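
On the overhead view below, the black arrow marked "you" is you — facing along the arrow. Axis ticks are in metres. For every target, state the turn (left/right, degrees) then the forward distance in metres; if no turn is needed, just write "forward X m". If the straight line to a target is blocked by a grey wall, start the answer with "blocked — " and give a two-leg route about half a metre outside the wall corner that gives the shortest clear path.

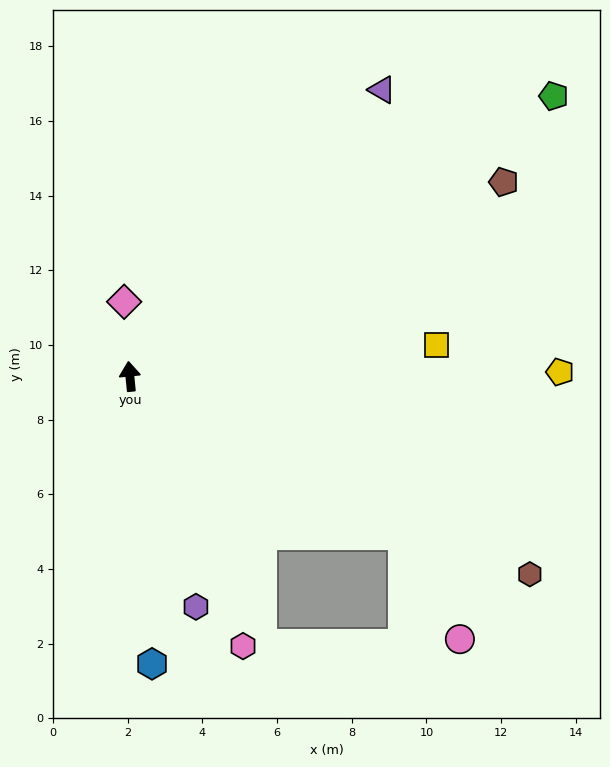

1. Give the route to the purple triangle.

turn right 47°, forward 10.2 m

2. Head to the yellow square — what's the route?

turn right 90°, forward 8.3 m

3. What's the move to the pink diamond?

forward 2.0 m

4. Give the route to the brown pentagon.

turn right 68°, forward 11.3 m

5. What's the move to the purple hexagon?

turn right 170°, forward 6.4 m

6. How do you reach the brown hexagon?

turn right 122°, forward 12.0 m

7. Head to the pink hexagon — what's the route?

turn right 163°, forward 7.8 m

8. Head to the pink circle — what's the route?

blocked — turn right 126°, forward 8.5 m, then turn right 32°, forward 3.2 m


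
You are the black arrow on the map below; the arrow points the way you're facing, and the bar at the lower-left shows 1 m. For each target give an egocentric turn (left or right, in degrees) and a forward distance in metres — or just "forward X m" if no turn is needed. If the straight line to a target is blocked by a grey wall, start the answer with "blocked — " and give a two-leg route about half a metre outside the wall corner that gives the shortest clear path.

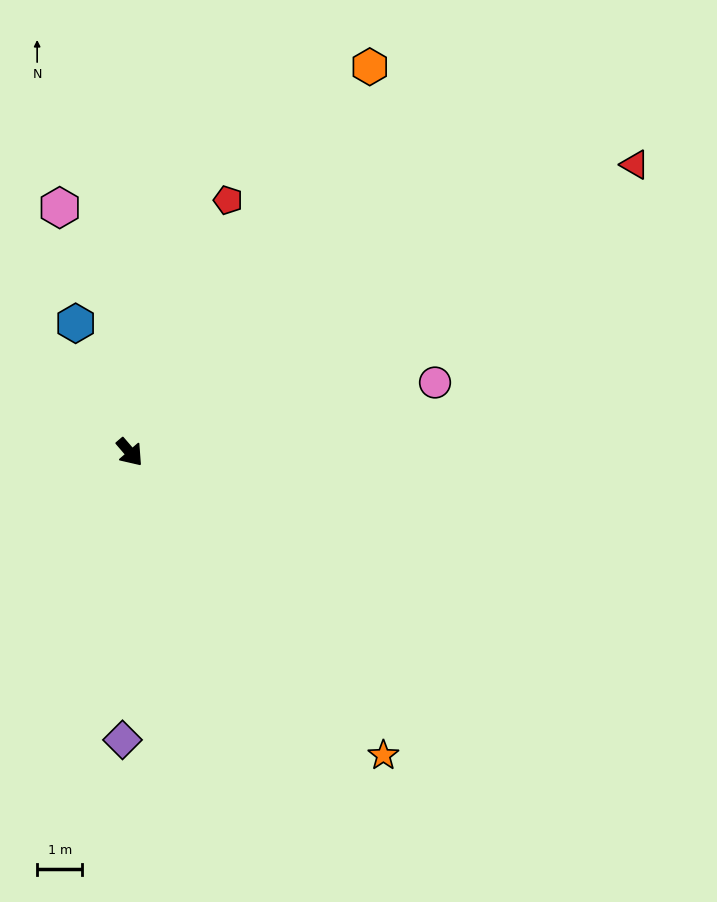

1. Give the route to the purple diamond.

turn right 42°, forward 6.4 m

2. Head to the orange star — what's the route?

forward 8.8 m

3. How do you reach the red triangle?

turn left 79°, forward 12.9 m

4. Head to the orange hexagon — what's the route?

turn left 107°, forward 10.1 m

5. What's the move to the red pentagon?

turn left 118°, forward 6.0 m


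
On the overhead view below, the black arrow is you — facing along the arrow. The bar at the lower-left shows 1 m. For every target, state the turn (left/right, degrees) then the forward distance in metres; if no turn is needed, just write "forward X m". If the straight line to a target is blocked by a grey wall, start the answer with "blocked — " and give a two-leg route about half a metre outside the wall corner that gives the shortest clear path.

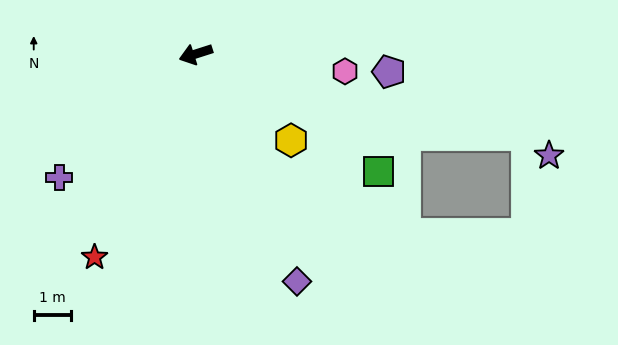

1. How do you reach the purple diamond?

turn left 96°, forward 6.6 m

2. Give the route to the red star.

turn left 46°, forward 6.0 m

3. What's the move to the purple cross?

turn left 24°, forward 4.9 m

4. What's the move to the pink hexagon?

turn left 156°, forward 4.0 m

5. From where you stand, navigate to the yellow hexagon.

turn left 120°, forward 3.4 m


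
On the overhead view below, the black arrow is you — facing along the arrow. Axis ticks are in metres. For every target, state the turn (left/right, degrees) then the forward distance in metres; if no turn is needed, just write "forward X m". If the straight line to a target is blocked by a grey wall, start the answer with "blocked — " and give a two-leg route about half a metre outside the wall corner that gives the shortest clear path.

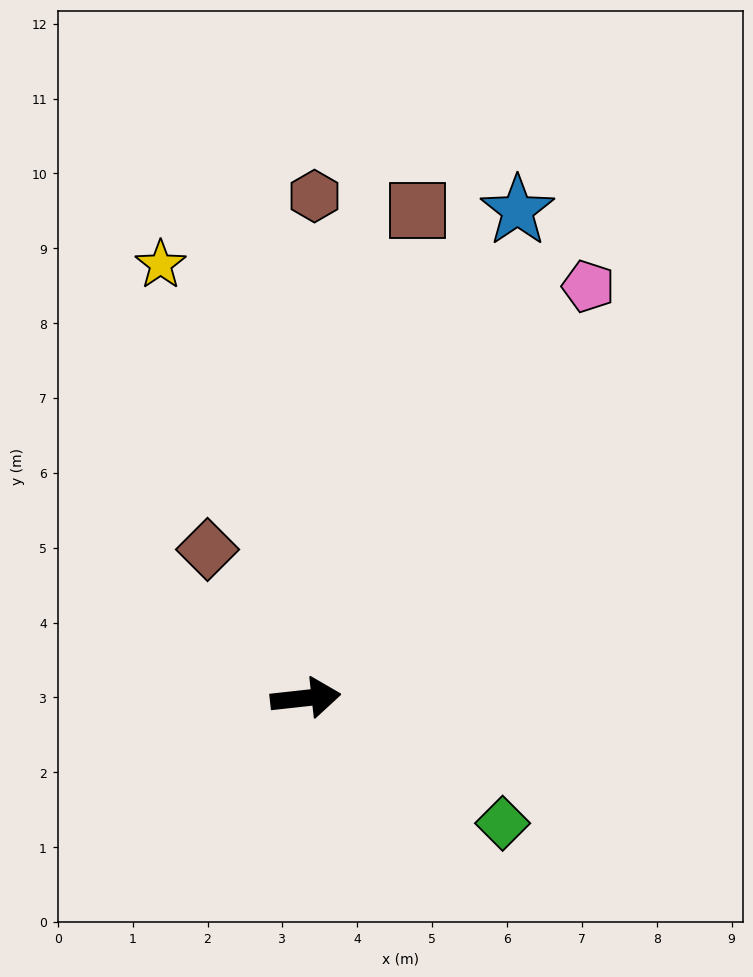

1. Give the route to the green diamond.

turn right 39°, forward 3.1 m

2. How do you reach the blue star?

turn left 60°, forward 7.1 m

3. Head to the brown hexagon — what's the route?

turn left 83°, forward 6.7 m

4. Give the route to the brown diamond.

turn left 117°, forward 2.4 m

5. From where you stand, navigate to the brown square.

turn left 71°, forward 6.7 m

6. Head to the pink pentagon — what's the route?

turn left 49°, forward 6.7 m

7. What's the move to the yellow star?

turn left 102°, forward 6.1 m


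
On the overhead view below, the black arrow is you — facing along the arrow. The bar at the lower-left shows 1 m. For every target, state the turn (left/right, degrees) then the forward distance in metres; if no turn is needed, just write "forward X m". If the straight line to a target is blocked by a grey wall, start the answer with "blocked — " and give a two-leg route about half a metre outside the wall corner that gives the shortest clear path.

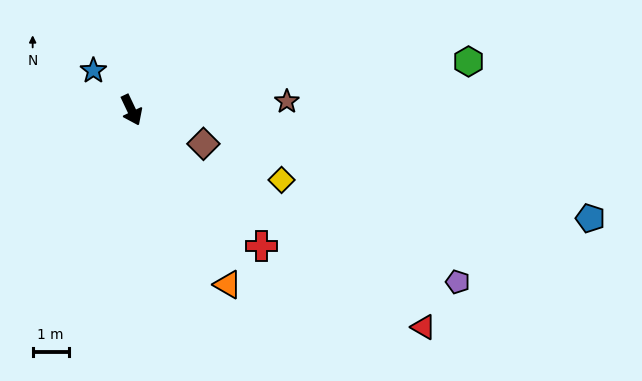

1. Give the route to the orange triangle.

turn left 4°, forward 5.5 m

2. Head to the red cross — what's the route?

turn left 18°, forward 5.2 m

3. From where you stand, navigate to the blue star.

turn right 161°, forward 1.5 m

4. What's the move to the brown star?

turn left 68°, forward 4.3 m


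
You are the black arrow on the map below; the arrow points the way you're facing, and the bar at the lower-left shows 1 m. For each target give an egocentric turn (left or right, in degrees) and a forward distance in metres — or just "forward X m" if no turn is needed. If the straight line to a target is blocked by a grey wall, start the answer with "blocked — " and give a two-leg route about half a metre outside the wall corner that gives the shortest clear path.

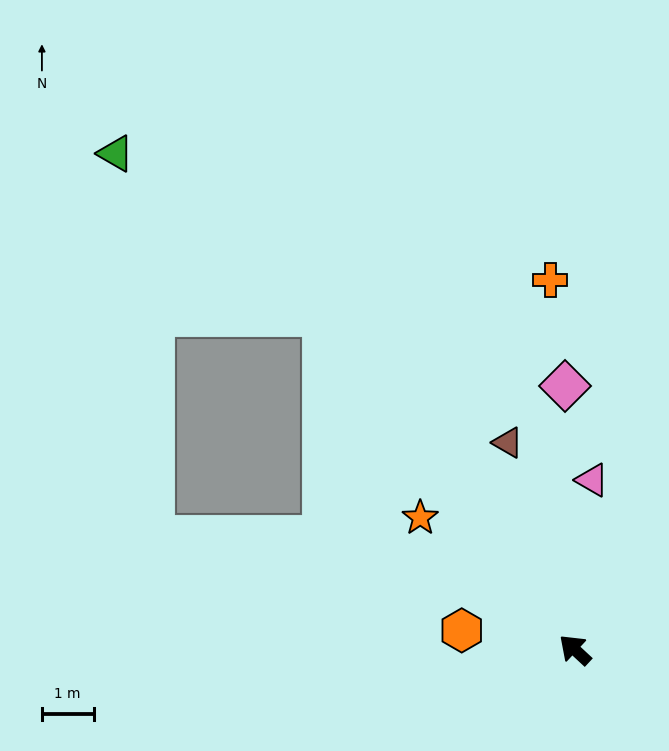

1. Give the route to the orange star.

turn left 2°, forward 3.9 m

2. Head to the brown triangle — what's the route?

turn right 29°, forward 4.2 m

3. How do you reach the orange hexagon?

turn left 33°, forward 2.2 m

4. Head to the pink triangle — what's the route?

turn right 53°, forward 3.3 m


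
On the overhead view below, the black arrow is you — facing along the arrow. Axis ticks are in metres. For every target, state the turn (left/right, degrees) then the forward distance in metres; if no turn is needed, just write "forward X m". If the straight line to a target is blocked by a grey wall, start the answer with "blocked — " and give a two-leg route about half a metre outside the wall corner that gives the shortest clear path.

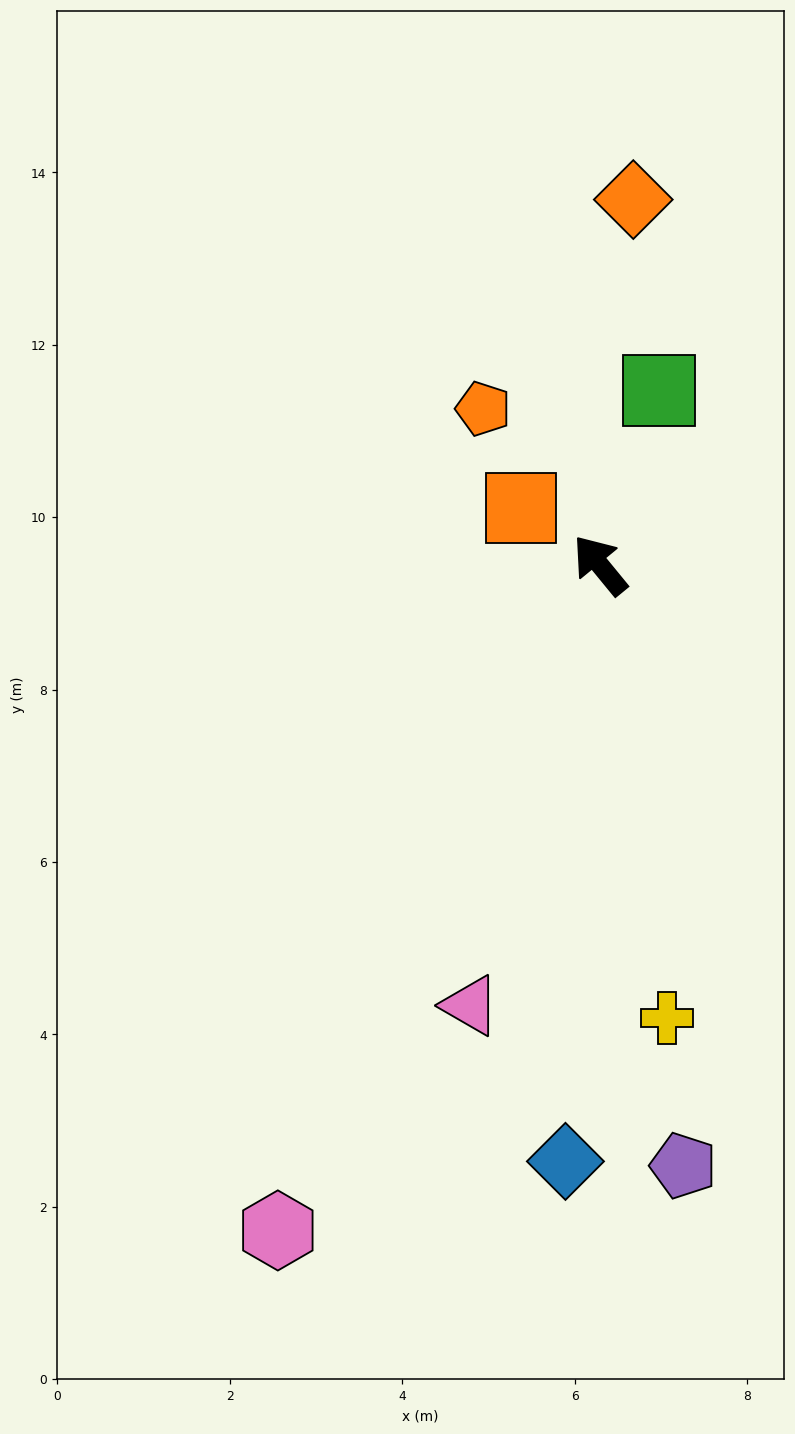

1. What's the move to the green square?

turn right 58°, forward 2.1 m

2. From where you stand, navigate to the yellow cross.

turn left 149°, forward 5.3 m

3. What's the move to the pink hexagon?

turn left 115°, forward 8.6 m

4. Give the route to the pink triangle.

turn left 124°, forward 5.3 m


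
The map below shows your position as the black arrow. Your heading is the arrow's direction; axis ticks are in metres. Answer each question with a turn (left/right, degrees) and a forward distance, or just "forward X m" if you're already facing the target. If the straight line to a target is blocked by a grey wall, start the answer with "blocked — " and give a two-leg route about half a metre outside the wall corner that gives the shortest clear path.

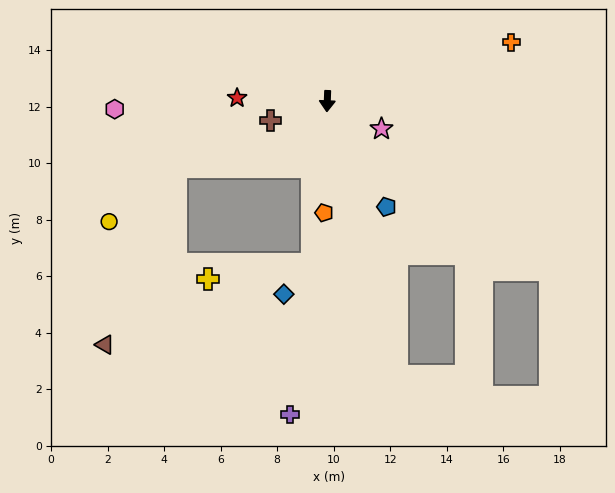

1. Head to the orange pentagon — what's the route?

forward 4.0 m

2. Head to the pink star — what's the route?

turn left 65°, forward 2.2 m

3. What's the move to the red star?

turn right 90°, forward 3.2 m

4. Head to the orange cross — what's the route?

turn left 110°, forward 6.8 m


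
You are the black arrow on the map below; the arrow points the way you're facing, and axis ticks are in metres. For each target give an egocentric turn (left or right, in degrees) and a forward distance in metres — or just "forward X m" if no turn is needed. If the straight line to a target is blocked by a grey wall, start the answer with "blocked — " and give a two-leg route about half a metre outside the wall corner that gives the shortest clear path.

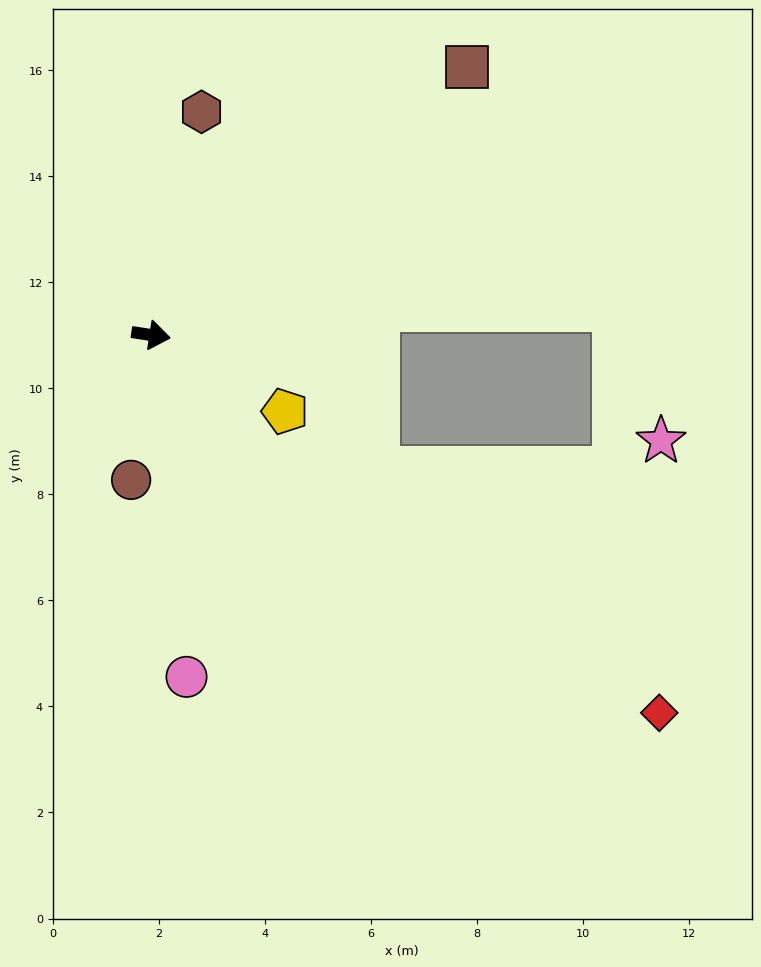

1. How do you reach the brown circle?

turn right 89°, forward 2.8 m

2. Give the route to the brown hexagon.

turn left 86°, forward 4.3 m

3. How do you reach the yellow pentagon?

turn right 21°, forward 2.9 m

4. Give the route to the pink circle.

turn right 75°, forward 6.5 m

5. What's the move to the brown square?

turn left 49°, forward 7.8 m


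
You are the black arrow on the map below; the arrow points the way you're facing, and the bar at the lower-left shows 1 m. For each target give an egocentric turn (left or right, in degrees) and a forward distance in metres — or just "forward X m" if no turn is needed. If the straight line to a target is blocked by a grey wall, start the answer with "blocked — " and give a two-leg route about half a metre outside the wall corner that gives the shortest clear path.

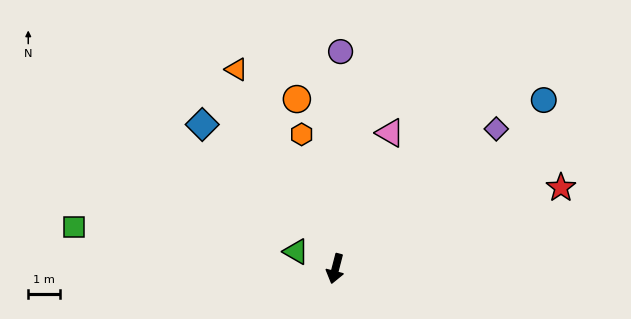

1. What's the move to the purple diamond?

turn left 145°, forward 6.7 m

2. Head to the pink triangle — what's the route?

turn left 173°, forward 4.6 m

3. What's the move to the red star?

turn left 124°, forward 7.5 m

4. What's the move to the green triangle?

turn right 99°, forward 1.3 m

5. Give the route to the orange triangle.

turn right 139°, forward 7.0 m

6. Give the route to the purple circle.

turn right 167°, forward 6.8 m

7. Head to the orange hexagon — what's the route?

turn right 151°, forward 4.3 m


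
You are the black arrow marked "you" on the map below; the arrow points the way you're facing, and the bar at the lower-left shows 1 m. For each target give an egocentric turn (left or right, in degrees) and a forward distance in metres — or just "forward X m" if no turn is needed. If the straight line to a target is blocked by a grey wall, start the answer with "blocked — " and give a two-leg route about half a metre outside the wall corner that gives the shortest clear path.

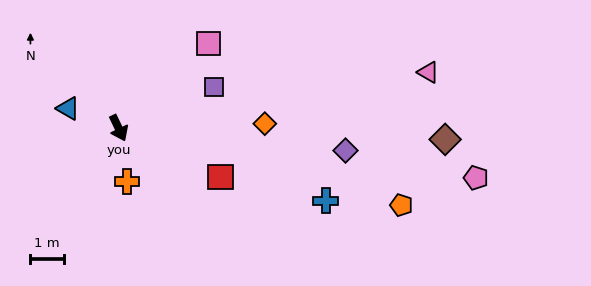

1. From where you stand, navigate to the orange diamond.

turn left 66°, forward 4.4 m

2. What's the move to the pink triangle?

turn left 75°, forward 9.5 m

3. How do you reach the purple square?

turn left 88°, forward 3.1 m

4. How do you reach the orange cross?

turn right 17°, forward 1.6 m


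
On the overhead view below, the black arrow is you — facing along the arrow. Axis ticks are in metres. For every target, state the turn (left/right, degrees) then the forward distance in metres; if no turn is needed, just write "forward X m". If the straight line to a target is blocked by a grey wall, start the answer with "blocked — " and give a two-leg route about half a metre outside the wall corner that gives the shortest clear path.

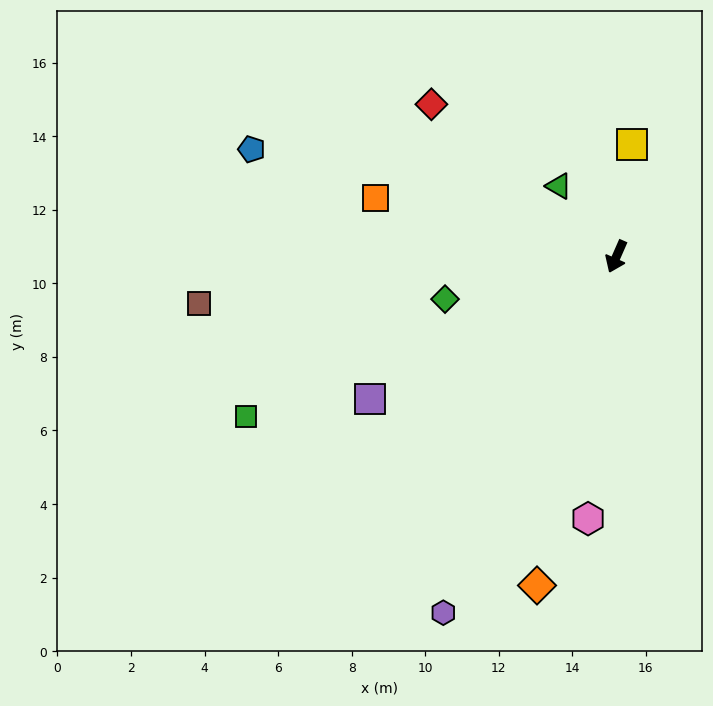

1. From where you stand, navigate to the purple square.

turn right 36°, forward 7.7 m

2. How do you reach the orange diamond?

turn left 10°, forward 9.2 m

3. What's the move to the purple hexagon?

turn right 2°, forward 10.8 m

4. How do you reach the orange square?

turn right 80°, forward 6.7 m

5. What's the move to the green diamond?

turn right 52°, forward 4.8 m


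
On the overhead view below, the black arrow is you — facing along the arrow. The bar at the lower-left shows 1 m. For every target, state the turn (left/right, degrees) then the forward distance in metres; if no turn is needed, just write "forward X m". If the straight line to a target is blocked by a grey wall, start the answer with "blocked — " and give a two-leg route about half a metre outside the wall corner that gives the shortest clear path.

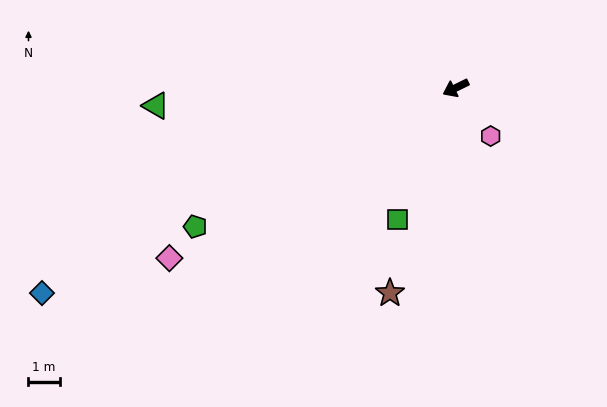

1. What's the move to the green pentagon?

forward 9.4 m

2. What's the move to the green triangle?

turn right 23°, forward 9.6 m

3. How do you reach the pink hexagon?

turn left 100°, forward 1.9 m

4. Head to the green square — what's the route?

turn left 40°, forward 4.6 m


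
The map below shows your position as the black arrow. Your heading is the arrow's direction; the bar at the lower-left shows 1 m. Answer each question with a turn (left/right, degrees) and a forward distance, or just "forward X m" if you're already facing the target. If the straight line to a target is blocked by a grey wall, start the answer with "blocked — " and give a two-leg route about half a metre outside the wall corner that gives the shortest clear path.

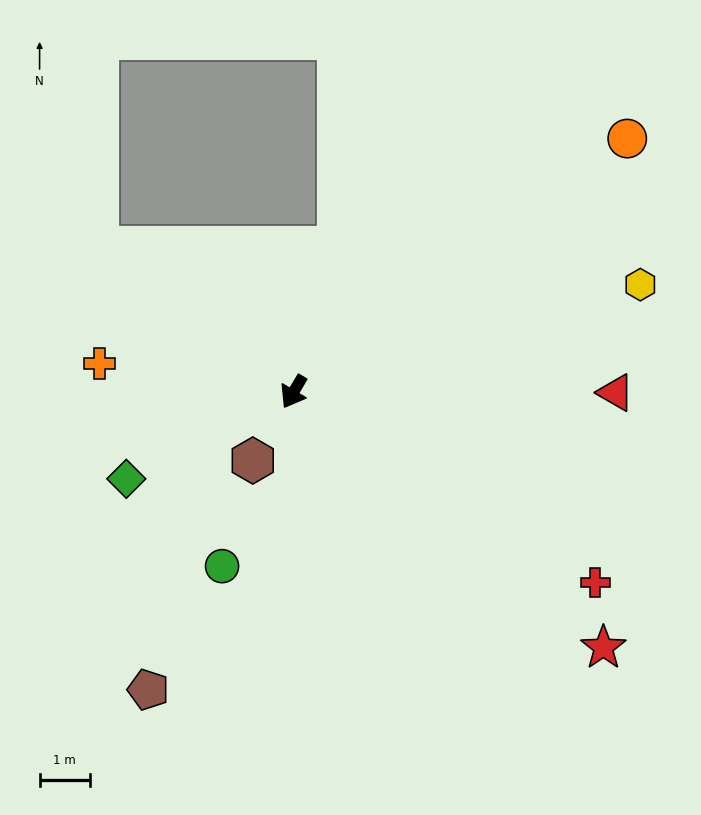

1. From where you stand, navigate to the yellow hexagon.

turn left 138°, forward 7.2 m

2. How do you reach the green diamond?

turn right 32°, forward 3.8 m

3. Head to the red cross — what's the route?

turn left 88°, forward 7.1 m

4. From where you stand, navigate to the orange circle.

turn left 158°, forward 8.3 m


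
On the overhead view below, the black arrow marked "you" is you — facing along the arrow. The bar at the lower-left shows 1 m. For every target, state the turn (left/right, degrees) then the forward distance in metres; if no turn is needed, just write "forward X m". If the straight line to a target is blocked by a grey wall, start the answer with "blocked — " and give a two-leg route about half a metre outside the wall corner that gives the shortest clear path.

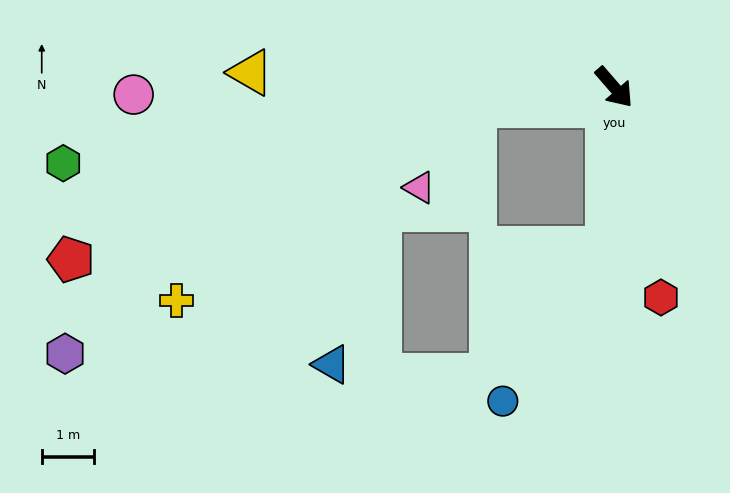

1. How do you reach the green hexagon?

turn right 123°, forward 10.6 m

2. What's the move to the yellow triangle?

turn right 133°, forward 6.9 m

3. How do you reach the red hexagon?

turn right 28°, forward 4.1 m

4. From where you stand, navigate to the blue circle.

blocked — turn right 43°, forward 3.1 m, then turn right 32°, forward 3.5 m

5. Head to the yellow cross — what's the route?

blocked — turn right 124°, forward 2.7 m, then turn left 26°, forward 6.7 m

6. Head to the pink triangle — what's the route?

blocked — turn right 124°, forward 2.7 m, then turn left 49°, forward 1.9 m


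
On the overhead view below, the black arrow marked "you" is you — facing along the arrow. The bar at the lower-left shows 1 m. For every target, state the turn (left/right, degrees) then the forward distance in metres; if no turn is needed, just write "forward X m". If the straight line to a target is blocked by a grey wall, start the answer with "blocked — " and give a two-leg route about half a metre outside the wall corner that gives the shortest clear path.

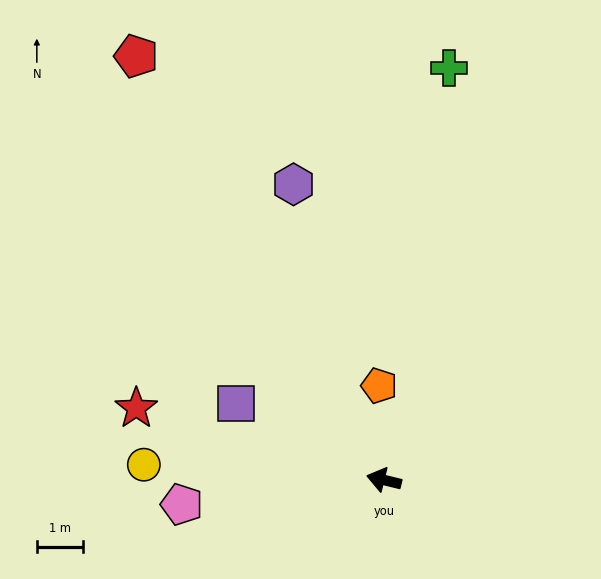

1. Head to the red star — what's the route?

turn right 2°, forward 5.6 m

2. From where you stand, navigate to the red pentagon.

turn right 46°, forward 10.7 m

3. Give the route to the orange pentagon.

turn right 73°, forward 2.1 m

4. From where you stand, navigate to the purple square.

turn right 14°, forward 3.6 m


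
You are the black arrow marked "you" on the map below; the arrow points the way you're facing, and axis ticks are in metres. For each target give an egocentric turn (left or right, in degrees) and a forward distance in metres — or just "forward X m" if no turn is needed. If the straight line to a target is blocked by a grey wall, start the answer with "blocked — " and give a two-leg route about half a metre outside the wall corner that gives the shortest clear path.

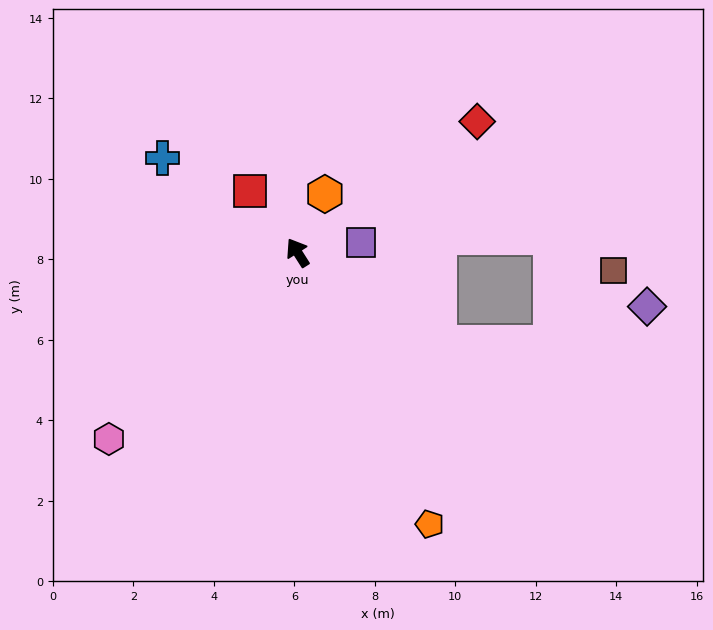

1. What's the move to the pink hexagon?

turn left 102°, forward 6.6 m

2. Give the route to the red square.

turn left 6°, forward 1.9 m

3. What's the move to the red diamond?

turn right 86°, forward 5.5 m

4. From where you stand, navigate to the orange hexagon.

turn right 57°, forward 1.6 m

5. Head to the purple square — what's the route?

turn right 113°, forward 1.6 m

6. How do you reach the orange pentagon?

turn left 174°, forward 7.5 m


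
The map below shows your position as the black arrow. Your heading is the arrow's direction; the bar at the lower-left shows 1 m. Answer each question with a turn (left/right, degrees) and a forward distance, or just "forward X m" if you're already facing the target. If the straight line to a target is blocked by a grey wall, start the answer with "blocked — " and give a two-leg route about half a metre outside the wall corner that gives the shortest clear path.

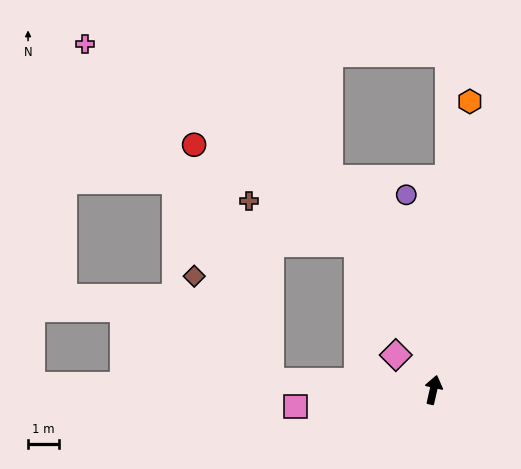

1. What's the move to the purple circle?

turn left 21°, forward 6.3 m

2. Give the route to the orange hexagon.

turn left 6°, forward 9.3 m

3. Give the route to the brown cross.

blocked — turn left 100°, forward 5.2 m, then turn right 80°, forward 5.8 m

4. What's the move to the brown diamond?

blocked — turn left 100°, forward 5.2 m, then turn right 51°, forward 4.2 m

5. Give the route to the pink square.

turn left 110°, forward 4.4 m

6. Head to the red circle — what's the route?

blocked — turn left 100°, forward 5.2 m, then turn right 69°, forward 7.9 m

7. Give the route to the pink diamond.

turn left 60°, forward 1.6 m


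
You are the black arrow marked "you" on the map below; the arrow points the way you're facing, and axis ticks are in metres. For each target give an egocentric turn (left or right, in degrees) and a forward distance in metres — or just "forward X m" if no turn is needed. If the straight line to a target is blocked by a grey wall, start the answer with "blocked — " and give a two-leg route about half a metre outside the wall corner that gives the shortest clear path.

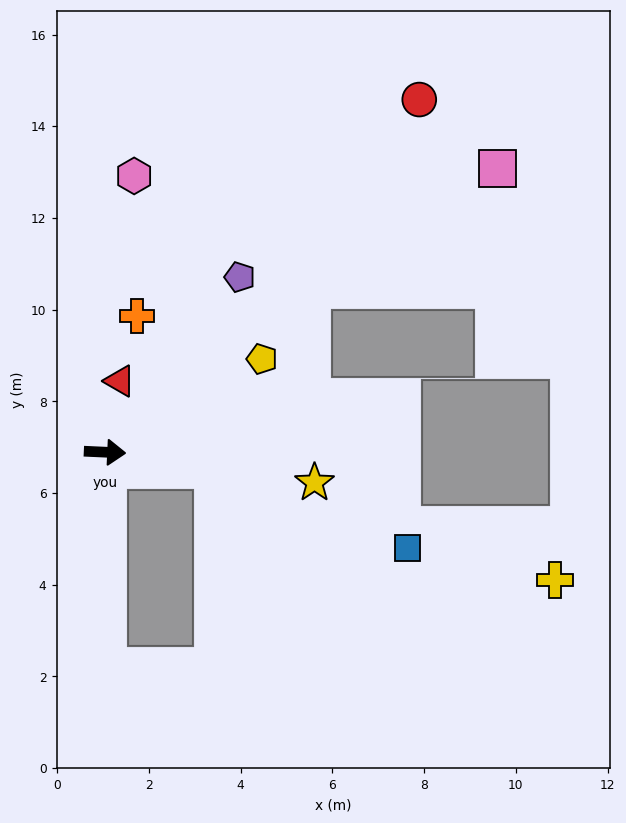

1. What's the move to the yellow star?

turn right 6°, forward 4.6 m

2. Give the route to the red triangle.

turn left 81°, forward 1.6 m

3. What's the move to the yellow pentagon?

turn left 33°, forward 4.0 m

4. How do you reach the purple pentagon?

turn left 55°, forward 4.8 m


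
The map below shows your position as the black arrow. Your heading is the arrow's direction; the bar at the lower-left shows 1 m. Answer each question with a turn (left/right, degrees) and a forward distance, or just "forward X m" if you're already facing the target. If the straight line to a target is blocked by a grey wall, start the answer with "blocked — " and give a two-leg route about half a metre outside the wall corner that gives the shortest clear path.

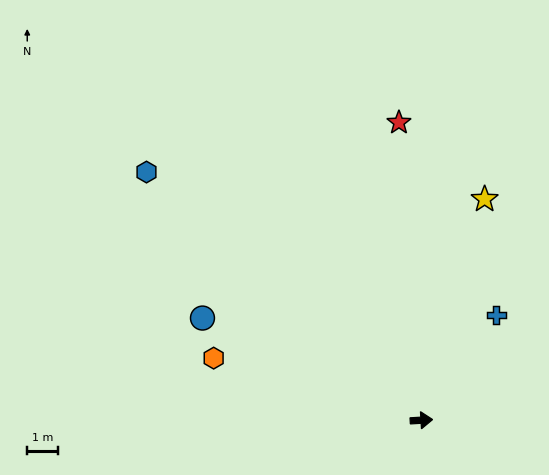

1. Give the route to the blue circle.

turn left 152°, forward 7.9 m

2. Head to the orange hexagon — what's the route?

turn left 160°, forward 7.1 m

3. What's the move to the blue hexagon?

turn left 135°, forward 12.1 m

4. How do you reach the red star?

turn left 91°, forward 9.8 m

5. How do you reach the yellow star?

turn left 71°, forward 7.5 m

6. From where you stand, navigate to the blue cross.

turn left 51°, forward 4.2 m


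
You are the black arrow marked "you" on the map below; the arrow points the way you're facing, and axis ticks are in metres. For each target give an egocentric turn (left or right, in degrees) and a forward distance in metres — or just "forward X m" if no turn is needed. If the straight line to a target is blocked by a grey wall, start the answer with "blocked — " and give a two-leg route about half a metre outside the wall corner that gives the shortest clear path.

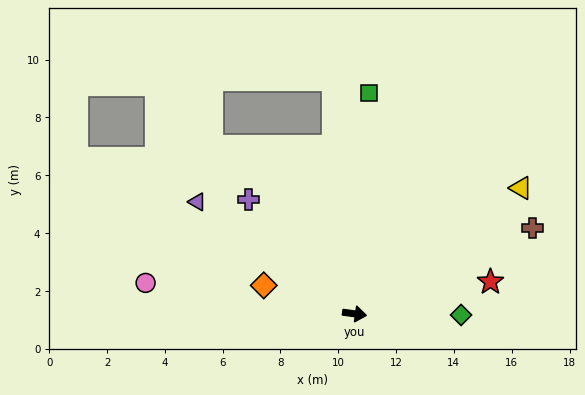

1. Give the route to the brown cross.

turn left 33°, forward 6.8 m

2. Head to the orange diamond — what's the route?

turn left 170°, forward 3.3 m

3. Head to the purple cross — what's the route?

turn left 141°, forward 5.4 m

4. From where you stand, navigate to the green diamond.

turn left 7°, forward 3.7 m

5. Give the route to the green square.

turn left 94°, forward 7.7 m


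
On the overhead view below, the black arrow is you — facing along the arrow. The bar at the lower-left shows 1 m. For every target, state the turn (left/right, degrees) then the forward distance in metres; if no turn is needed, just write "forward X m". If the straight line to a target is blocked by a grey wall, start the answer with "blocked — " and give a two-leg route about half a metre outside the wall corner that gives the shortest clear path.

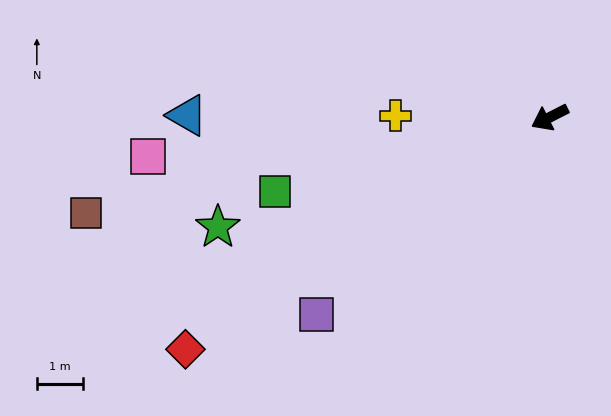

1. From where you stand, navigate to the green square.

turn right 12°, forward 6.1 m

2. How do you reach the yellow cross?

turn right 28°, forward 3.3 m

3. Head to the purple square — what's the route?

turn left 13°, forward 6.6 m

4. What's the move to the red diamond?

turn left 5°, forward 9.3 m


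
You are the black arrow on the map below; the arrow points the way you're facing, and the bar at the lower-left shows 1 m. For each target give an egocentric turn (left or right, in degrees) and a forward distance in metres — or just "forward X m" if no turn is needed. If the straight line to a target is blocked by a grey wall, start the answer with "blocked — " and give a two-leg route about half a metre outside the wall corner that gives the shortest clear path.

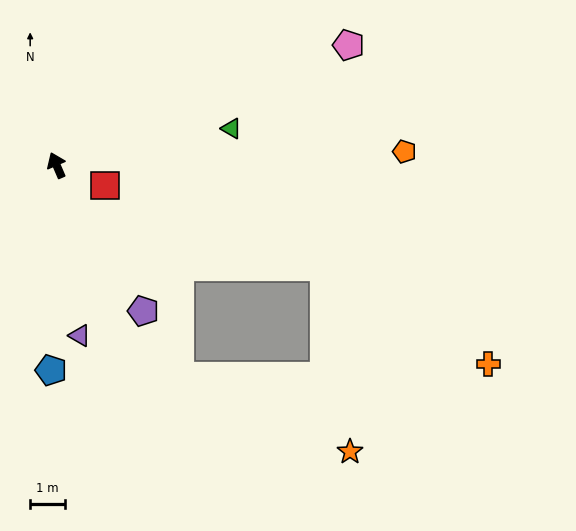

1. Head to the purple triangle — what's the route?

turn left 164°, forward 5.0 m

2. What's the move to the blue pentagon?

turn left 155°, forward 5.9 m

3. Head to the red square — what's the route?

turn right 136°, forward 1.5 m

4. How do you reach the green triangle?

turn right 101°, forward 5.1 m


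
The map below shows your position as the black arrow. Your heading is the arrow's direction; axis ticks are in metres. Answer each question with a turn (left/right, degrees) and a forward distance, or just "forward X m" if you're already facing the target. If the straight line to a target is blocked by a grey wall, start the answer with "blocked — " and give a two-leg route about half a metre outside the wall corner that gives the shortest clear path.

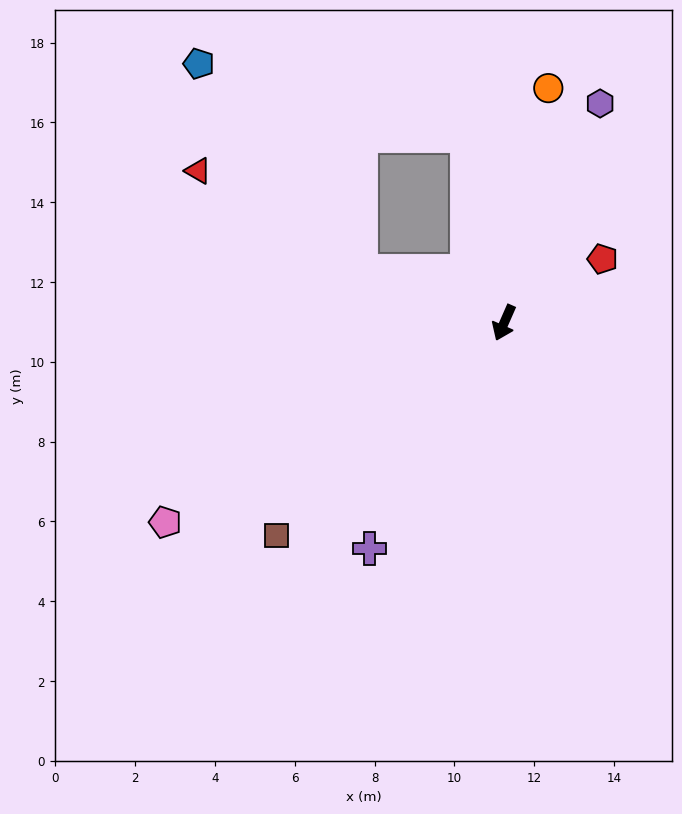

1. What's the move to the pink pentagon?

turn right 36°, forward 9.9 m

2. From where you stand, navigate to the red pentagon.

turn left 147°, forward 2.9 m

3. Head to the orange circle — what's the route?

turn right 167°, forward 6.0 m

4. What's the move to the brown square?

turn right 23°, forward 7.8 m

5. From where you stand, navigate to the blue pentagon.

blocked — turn right 86°, forward 3.8 m, then turn right 32°, forward 6.6 m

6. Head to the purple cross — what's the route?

turn right 7°, forward 6.6 m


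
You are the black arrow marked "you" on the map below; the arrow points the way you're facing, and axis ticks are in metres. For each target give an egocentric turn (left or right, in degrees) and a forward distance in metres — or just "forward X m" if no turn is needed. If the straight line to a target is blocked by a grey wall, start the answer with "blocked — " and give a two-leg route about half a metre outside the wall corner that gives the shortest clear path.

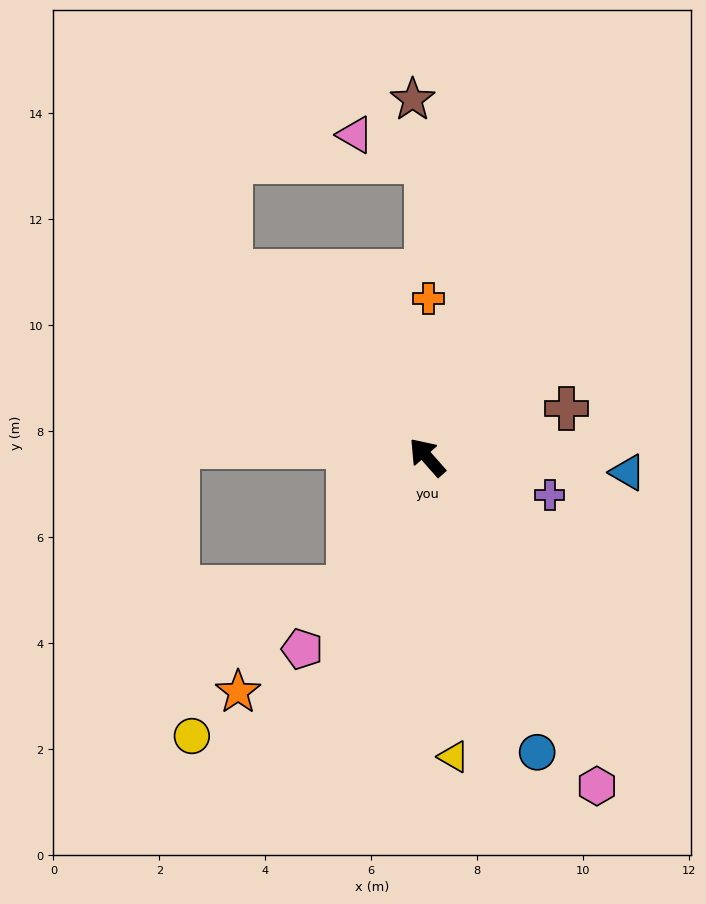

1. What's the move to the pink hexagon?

turn left 166°, forward 7.0 m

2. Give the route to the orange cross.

turn right 42°, forward 3.0 m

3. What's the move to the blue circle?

turn left 159°, forward 5.9 m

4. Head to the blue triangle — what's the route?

turn right 136°, forward 3.8 m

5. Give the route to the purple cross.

turn right 149°, forward 2.4 m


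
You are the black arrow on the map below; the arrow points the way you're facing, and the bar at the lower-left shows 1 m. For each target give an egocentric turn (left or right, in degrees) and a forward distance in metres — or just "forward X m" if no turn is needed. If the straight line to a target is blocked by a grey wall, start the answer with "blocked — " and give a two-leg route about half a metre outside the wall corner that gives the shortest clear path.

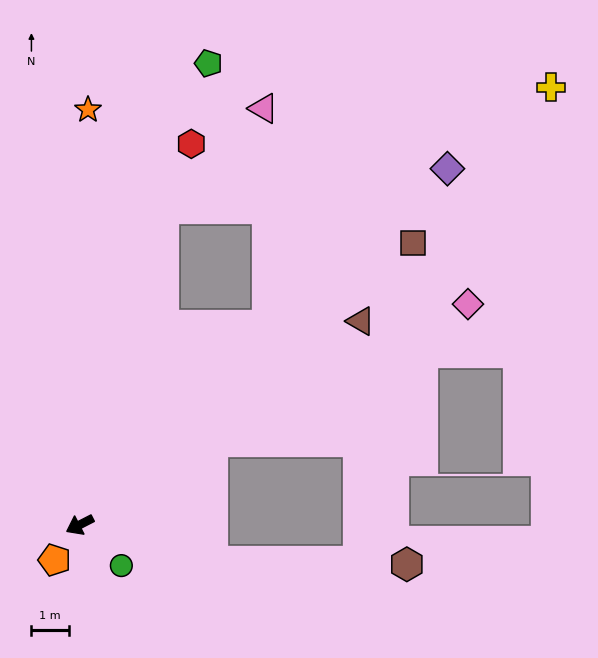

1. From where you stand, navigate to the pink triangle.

blocked — turn right 132°, forward 8.8 m, then turn right 30°, forward 3.8 m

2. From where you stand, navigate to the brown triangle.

turn right 171°, forward 9.3 m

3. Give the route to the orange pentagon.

turn left 27°, forward 1.2 m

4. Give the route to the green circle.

turn left 108°, forward 1.6 m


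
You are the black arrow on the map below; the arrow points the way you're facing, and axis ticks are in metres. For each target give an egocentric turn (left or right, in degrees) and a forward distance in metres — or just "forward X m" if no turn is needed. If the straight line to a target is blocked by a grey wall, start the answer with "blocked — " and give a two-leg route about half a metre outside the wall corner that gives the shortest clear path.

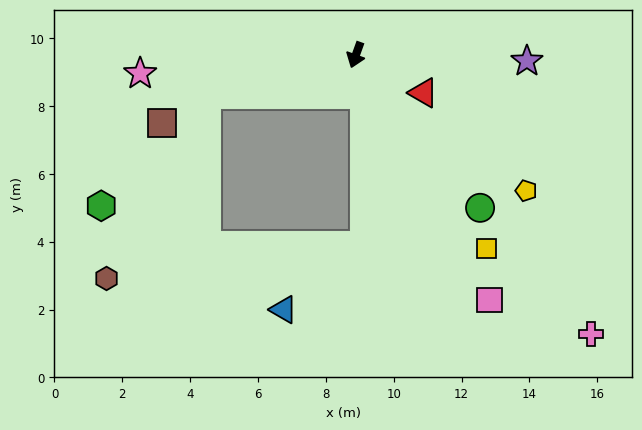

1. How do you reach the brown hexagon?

blocked — turn right 55°, forward 4.6 m, then turn left 46°, forward 6.2 m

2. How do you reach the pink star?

turn right 65°, forward 6.4 m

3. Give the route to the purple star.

turn left 108°, forward 5.0 m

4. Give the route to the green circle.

turn left 59°, forward 5.8 m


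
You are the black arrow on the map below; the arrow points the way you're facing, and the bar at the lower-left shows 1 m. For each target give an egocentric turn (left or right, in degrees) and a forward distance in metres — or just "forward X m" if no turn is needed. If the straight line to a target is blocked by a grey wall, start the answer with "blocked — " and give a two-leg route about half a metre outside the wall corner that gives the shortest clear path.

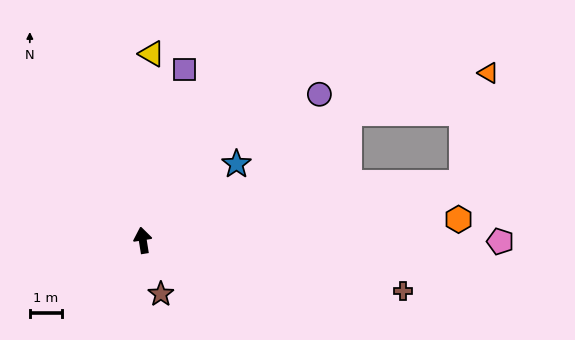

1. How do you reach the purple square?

turn right 23°, forward 5.4 m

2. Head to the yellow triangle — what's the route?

turn right 12°, forward 5.8 m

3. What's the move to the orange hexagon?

turn right 95°, forward 9.8 m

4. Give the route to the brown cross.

turn right 110°, forward 8.2 m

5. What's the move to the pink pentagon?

turn right 99°, forward 11.0 m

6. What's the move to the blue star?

turn right 60°, forward 3.7 m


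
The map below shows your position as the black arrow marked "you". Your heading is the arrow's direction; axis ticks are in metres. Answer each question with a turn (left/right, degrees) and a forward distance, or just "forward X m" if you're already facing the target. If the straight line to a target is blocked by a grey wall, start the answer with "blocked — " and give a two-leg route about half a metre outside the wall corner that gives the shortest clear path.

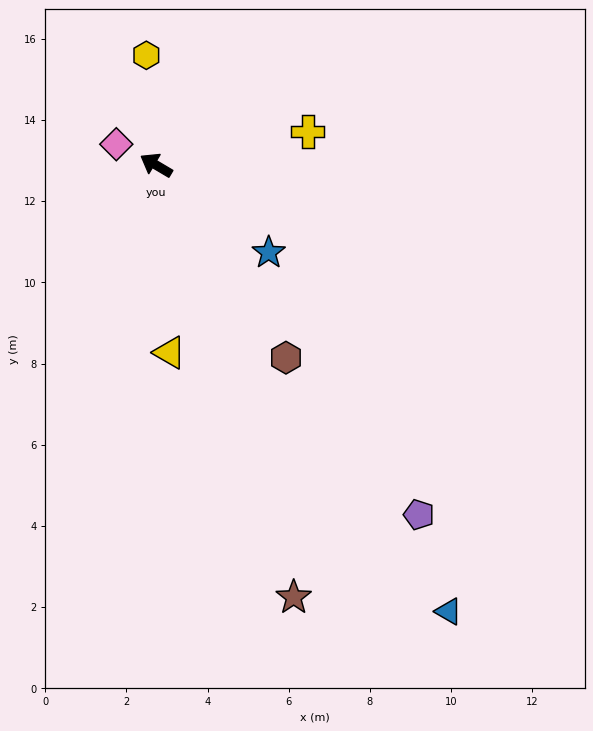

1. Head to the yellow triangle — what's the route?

turn left 125°, forward 4.6 m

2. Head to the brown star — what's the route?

turn left 138°, forward 11.2 m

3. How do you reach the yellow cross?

turn right 137°, forward 3.8 m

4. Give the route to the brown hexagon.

turn left 155°, forward 5.7 m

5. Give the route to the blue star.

turn left 173°, forward 3.5 m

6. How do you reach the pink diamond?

turn left 3°, forward 1.1 m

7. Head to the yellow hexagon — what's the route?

turn right 54°, forward 2.7 m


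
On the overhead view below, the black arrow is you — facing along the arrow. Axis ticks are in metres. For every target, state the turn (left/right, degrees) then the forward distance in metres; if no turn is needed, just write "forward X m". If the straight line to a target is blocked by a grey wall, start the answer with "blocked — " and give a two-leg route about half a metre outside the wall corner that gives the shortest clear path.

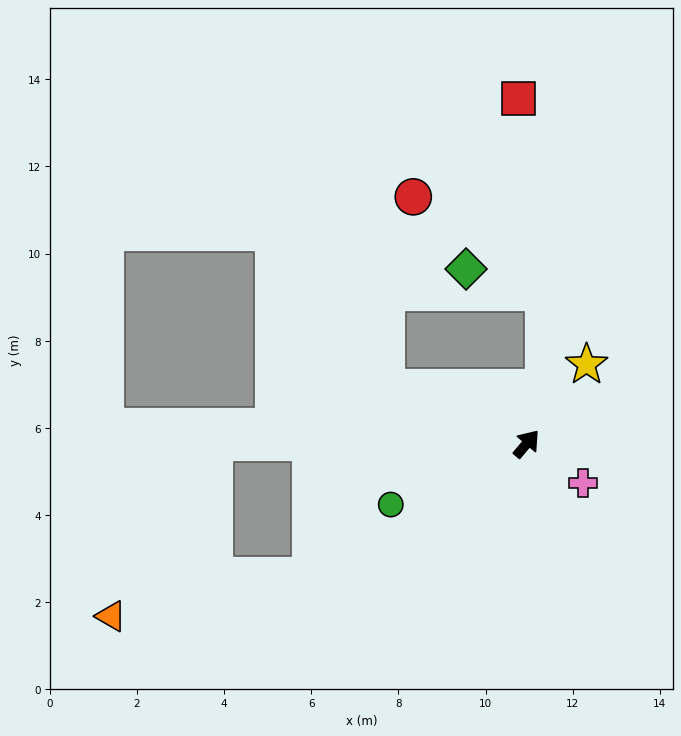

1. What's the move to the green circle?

turn left 154°, forward 3.4 m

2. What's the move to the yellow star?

turn left 3°, forward 2.3 m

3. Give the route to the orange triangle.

blocked — turn left 162°, forward 5.8 m, then turn right 20°, forward 4.7 m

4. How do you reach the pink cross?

turn right 85°, forward 1.6 m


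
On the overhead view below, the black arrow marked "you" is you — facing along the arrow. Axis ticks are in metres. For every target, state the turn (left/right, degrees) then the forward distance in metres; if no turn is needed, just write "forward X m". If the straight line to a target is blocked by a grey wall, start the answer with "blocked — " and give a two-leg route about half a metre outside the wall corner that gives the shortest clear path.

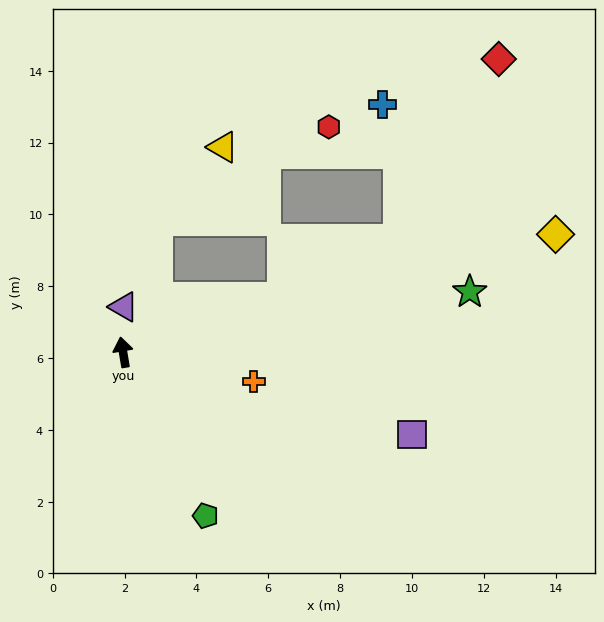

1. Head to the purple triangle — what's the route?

turn right 10°, forward 1.3 m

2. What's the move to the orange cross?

turn right 112°, forward 3.7 m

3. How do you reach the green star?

turn right 90°, forward 9.8 m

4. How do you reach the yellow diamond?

turn right 84°, forward 12.5 m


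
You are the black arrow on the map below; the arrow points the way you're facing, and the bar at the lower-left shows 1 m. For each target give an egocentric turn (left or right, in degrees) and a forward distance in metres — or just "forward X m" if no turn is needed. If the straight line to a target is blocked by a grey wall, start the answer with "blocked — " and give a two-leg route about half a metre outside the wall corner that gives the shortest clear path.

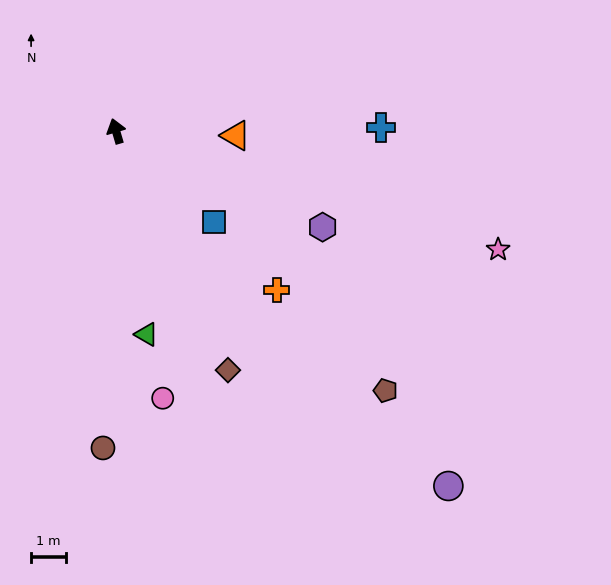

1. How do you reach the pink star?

turn right 124°, forward 11.5 m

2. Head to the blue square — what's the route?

turn right 149°, forward 3.9 m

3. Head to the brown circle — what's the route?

turn left 161°, forward 9.1 m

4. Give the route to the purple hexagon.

turn right 131°, forward 6.5 m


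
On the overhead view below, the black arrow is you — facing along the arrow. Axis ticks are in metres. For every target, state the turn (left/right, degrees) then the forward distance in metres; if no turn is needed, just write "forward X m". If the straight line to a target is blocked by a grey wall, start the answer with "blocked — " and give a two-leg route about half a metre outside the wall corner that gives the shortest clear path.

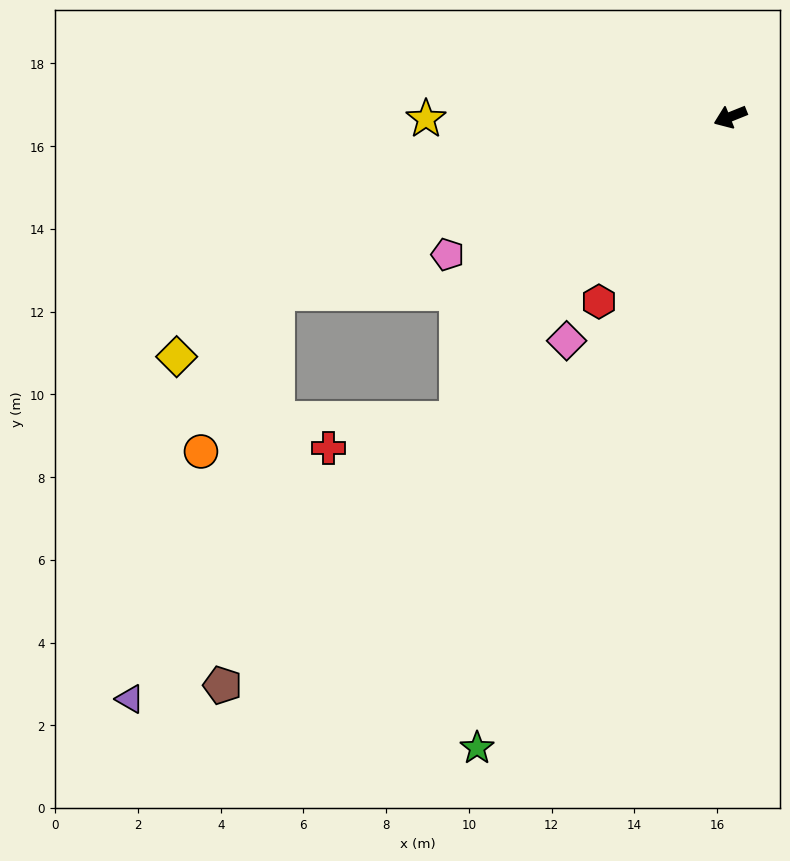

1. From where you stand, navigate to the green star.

turn left 46°, forward 16.4 m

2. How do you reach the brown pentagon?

turn left 26°, forward 18.4 m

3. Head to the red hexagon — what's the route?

turn left 33°, forward 5.5 m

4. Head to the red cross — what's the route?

blocked — turn left 26°, forward 9.9 m, then turn right 35°, forward 3.2 m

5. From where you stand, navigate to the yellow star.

turn right 22°, forward 7.4 m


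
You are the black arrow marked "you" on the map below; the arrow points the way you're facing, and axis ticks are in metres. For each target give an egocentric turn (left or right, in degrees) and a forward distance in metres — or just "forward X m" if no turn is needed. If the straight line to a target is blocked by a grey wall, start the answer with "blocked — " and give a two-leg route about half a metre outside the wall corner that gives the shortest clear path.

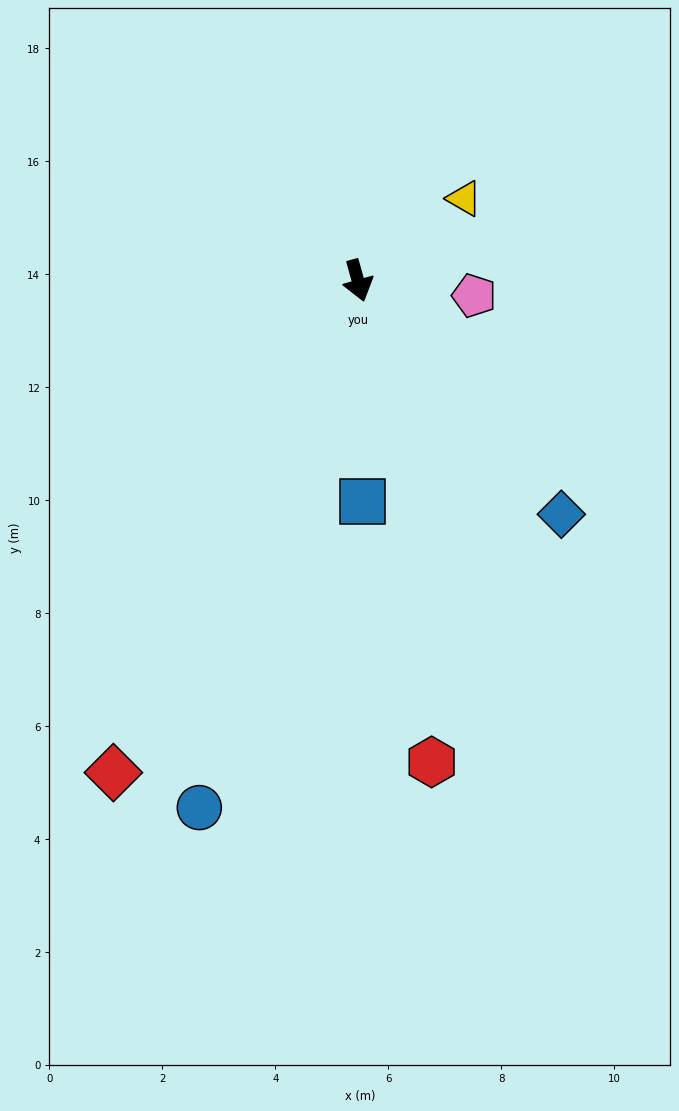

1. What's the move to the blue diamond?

turn left 25°, forward 5.5 m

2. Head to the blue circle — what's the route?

turn right 32°, forward 9.7 m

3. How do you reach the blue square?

turn right 14°, forward 3.9 m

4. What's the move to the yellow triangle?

turn left 112°, forward 2.4 m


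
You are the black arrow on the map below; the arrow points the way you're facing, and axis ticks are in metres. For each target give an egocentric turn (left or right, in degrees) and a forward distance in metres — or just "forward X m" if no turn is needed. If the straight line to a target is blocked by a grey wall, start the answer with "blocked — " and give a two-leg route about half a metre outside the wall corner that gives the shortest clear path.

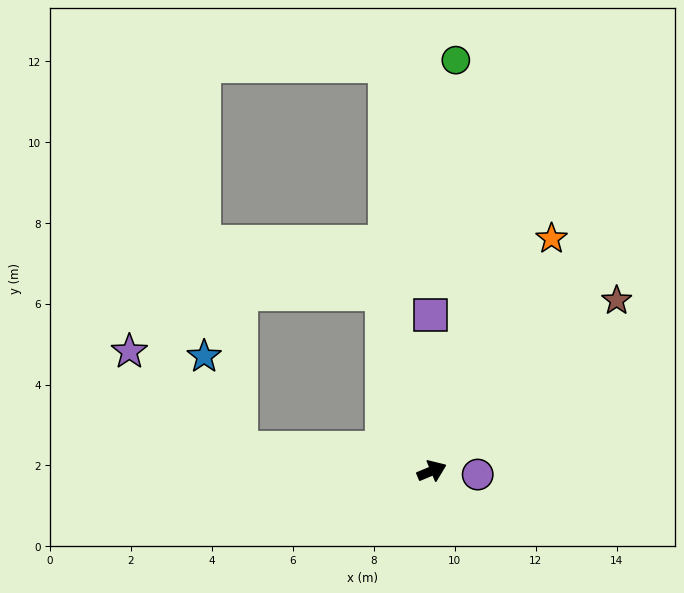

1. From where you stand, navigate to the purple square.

turn left 68°, forward 3.9 m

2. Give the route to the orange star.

turn left 40°, forward 6.5 m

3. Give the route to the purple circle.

turn right 27°, forward 1.1 m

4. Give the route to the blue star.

blocked — turn left 151°, forward 4.7 m, then turn right 62°, forward 2.4 m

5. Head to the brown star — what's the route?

turn left 20°, forward 6.2 m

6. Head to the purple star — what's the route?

blocked — turn left 151°, forward 4.7 m, then turn right 34°, forward 3.6 m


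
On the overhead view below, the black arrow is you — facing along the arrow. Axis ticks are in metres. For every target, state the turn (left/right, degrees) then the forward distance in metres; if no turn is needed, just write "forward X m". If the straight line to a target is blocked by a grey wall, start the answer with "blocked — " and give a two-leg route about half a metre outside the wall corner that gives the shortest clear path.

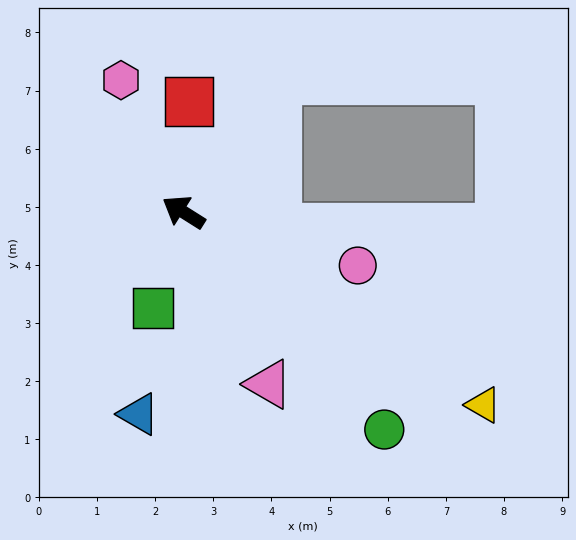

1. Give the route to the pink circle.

turn right 165°, forward 3.1 m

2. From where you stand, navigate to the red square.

turn right 61°, forward 1.9 m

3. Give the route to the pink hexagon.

turn right 32°, forward 2.5 m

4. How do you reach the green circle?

turn left 165°, forward 5.1 m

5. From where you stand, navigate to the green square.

turn left 104°, forward 1.7 m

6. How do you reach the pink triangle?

turn left 148°, forward 3.3 m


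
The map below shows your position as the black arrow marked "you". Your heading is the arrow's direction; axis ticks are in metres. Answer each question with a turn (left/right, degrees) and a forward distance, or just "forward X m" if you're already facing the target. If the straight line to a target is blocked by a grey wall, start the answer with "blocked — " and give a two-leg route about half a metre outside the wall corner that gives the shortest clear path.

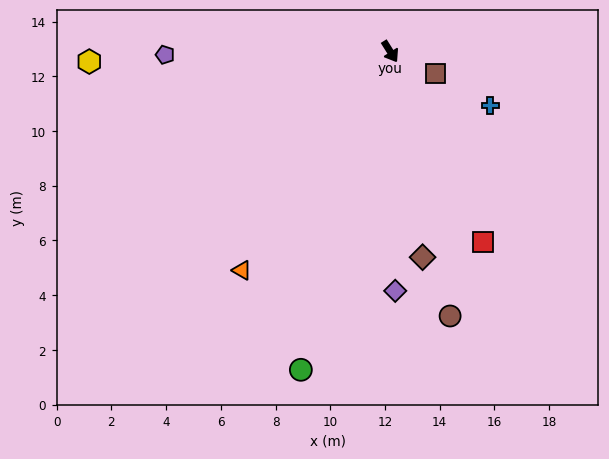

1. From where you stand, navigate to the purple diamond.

turn right 31°, forward 8.7 m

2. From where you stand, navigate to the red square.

turn right 6°, forward 7.7 m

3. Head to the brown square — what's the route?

turn left 32°, forward 1.8 m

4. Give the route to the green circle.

turn right 48°, forward 12.1 m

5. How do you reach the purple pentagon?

turn right 121°, forward 8.2 m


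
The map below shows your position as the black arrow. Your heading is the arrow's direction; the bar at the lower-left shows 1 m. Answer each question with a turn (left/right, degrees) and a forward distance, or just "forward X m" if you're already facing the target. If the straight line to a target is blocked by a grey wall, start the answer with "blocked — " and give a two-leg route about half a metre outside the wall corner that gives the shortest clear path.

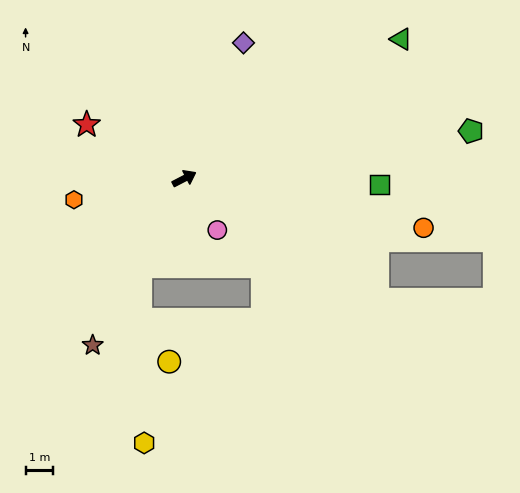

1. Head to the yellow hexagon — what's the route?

blocked — turn right 144°, forward 3.5 m, then turn left 28°, forward 6.3 m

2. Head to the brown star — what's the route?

turn right 146°, forward 6.8 m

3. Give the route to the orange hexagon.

turn left 164°, forward 4.0 m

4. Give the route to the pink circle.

turn right 85°, forward 2.2 m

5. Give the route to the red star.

turn left 124°, forward 4.0 m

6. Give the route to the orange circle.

turn right 39°, forward 8.8 m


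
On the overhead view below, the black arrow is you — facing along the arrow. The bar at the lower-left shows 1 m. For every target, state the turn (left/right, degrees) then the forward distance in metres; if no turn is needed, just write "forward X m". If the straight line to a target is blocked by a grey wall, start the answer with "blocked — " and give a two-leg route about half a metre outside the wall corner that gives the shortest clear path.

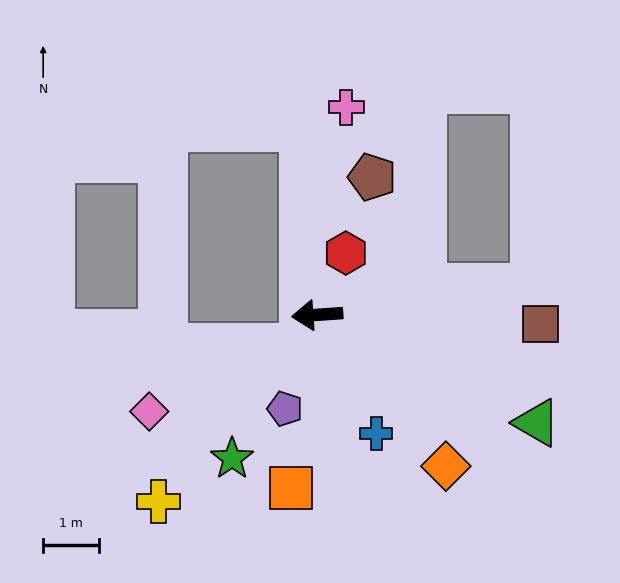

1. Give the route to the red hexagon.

turn right 119°, forward 1.2 m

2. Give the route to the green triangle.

turn left 150°, forward 4.4 m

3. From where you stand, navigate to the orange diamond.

turn left 126°, forward 3.6 m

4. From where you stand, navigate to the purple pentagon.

turn left 67°, forward 1.8 m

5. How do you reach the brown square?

turn left 174°, forward 4.0 m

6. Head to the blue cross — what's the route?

turn left 112°, forward 2.4 m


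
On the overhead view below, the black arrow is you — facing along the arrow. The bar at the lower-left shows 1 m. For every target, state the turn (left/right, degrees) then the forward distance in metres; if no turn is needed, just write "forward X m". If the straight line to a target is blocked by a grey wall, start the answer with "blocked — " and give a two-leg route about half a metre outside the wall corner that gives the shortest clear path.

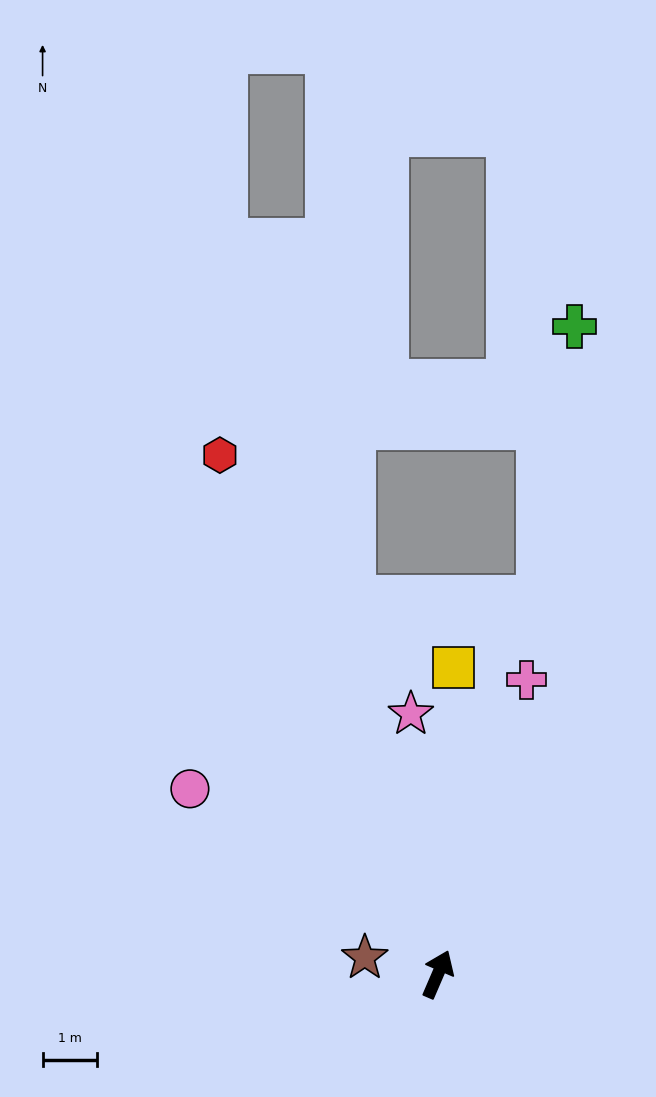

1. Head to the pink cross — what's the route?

turn left 6°, forward 5.6 m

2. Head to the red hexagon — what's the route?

turn left 46°, forward 10.3 m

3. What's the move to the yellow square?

turn left 20°, forward 5.6 m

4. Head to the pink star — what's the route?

turn left 29°, forward 4.8 m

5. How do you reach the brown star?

turn left 101°, forward 1.4 m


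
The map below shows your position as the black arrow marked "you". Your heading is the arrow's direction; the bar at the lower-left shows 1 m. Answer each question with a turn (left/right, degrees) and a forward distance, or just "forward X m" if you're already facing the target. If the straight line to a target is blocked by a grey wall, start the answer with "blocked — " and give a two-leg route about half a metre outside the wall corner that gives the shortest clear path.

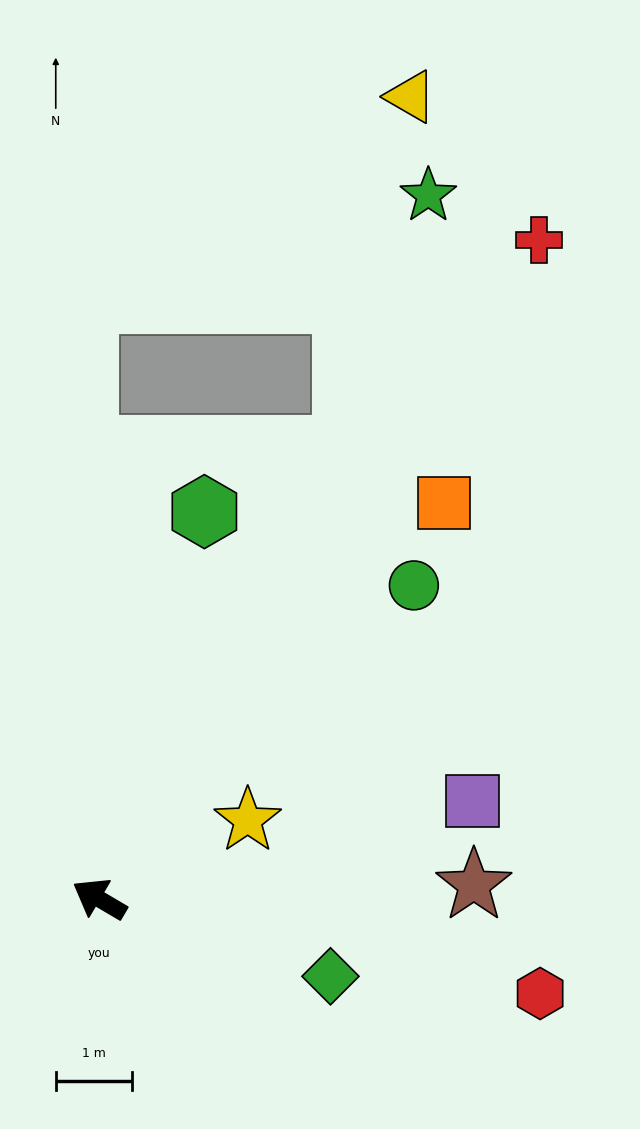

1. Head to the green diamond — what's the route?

turn right 168°, forward 3.2 m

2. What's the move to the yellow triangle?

blocked — turn right 58°, forward 7.8 m, then turn right 59°, forward 5.0 m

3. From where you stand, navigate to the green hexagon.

turn right 75°, forward 5.2 m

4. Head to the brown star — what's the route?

turn right 147°, forward 4.9 m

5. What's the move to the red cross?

turn right 93°, forward 10.4 m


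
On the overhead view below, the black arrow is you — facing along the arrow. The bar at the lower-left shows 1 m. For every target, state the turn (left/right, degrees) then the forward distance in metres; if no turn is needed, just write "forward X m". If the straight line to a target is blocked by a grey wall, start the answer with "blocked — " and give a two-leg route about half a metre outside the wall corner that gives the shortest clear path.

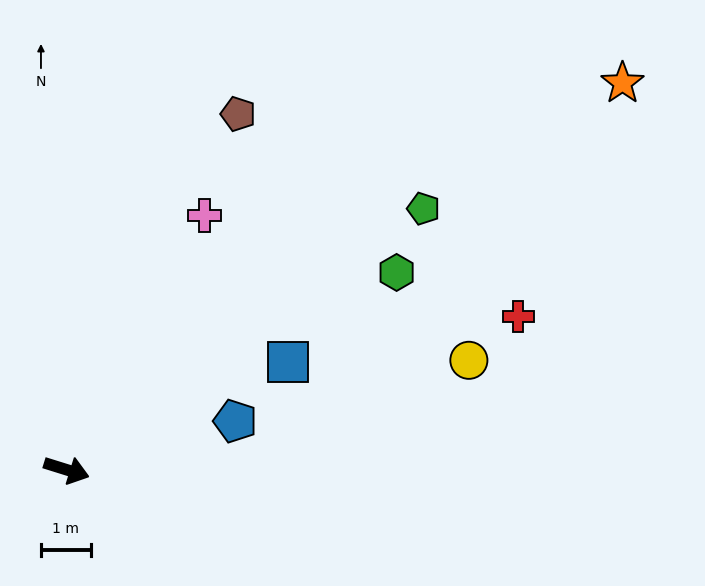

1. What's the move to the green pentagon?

turn left 54°, forward 8.9 m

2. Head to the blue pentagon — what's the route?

turn left 33°, forward 3.5 m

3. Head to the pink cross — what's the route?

turn left 79°, forward 5.8 m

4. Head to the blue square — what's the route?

turn left 43°, forward 5.0 m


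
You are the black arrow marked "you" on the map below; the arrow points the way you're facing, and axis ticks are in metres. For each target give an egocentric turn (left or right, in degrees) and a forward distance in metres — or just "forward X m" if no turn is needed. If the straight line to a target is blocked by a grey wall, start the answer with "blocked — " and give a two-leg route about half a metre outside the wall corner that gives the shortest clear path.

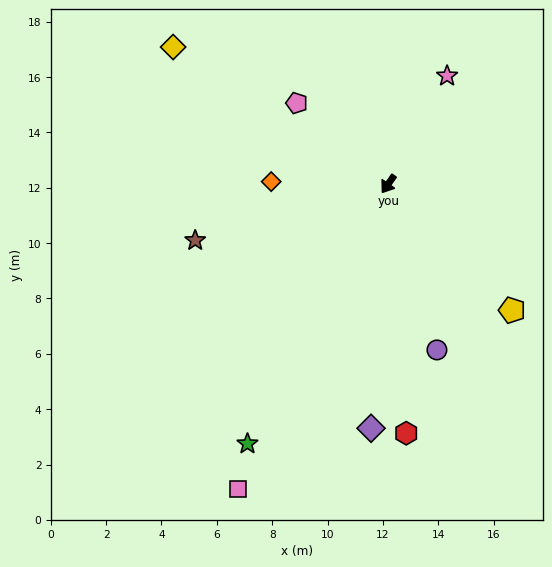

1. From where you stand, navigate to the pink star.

turn right 174°, forward 4.4 m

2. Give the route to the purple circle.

turn left 51°, forward 6.2 m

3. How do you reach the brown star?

turn right 39°, forward 7.3 m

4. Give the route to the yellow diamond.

turn right 88°, forward 9.2 m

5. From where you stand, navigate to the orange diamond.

turn right 56°, forward 4.2 m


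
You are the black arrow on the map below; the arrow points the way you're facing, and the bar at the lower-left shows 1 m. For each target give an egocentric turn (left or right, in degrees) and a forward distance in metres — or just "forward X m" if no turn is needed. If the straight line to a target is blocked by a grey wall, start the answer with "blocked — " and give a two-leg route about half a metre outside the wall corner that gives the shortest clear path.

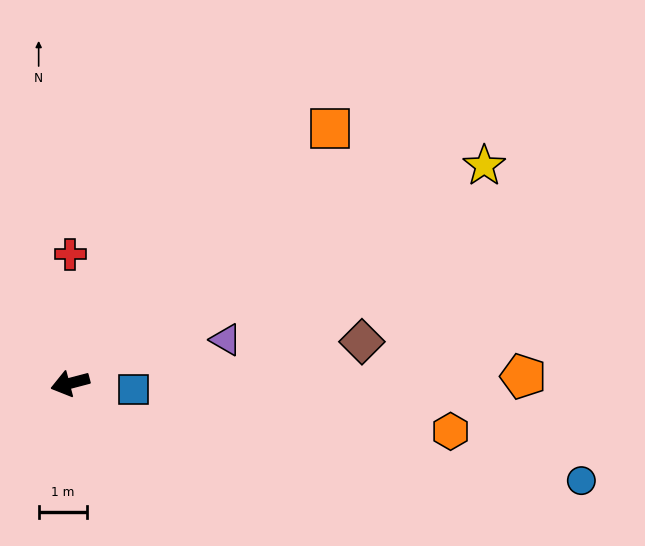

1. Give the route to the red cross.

turn right 105°, forward 2.7 m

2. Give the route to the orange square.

turn right 150°, forward 7.5 m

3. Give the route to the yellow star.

turn right 167°, forward 9.7 m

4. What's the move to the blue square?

turn left 160°, forward 1.3 m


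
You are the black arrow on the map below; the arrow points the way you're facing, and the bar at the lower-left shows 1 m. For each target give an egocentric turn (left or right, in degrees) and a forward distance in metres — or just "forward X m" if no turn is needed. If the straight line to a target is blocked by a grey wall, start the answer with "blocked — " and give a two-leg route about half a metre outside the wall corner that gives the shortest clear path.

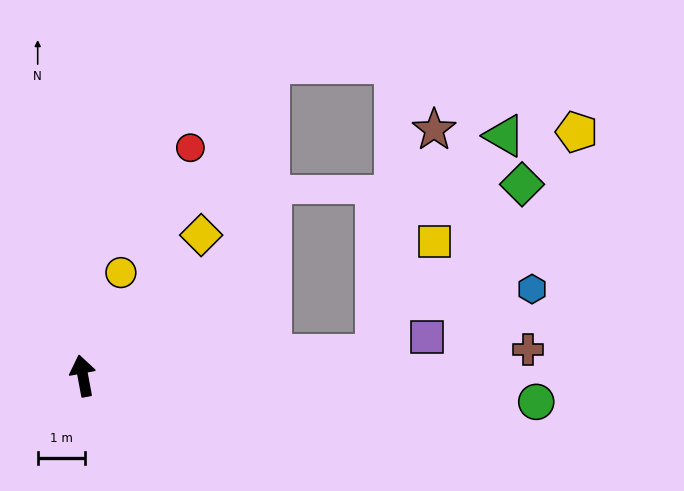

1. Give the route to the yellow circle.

turn right 31°, forward 2.3 m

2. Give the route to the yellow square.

blocked — turn right 96°, forward 6.2 m, then turn left 58°, forward 2.7 m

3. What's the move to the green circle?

turn right 104°, forward 9.7 m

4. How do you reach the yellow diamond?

turn right 51°, forward 3.9 m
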